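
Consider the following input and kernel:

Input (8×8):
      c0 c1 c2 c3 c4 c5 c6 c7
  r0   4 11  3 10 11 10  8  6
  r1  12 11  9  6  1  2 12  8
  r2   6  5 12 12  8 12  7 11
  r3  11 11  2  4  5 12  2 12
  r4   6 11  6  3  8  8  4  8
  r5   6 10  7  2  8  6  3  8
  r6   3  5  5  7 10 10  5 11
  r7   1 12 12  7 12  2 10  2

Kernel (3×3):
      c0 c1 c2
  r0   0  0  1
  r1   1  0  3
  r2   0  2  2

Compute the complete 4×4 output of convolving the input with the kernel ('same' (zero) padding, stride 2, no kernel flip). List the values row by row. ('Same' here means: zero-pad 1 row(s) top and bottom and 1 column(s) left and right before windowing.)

Output[0,0]: The receptive field on the zero-padded input at this output position is [0 0 0 / 0 4 11 / 0 12 11]. Elementwise product with the kernel and sum: 0·1 + 0·1 + 11·3 + 12·2 + 11·2.
Output[0,1]: The receptive field on the zero-padded input at this output position is [0 0 0 / 11 3 10 / 11 9 6]. Elementwise product with the kernel and sum: 0·1 + 11·1 + 10·3 + 9·2 + 6·2.

79 71 46 68
70 59 84 81
76 42 67 66
51 66 71 75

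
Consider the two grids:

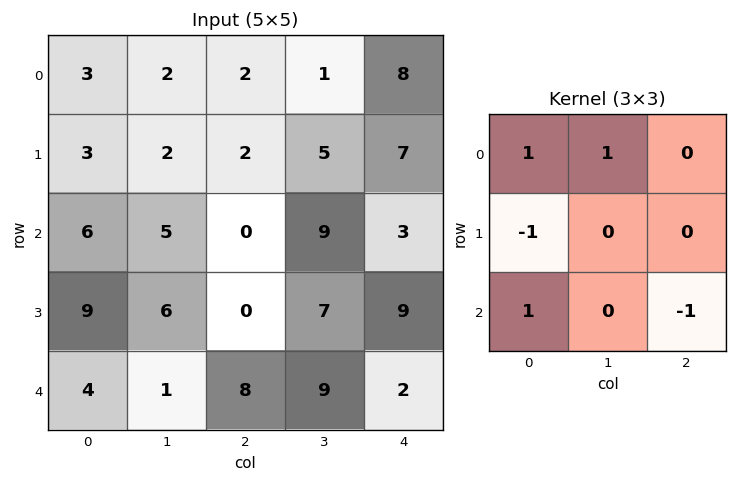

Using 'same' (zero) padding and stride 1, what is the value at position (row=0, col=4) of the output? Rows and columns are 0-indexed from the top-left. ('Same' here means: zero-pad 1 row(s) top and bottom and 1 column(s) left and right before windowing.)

The receptive field on the zero-padded input at this output position is [0 0 0 / 1 8 0 / 5 7 0]. Elementwise product with the kernel and sum: 0·1 + 0·1 + 1·-1 + 5·1 + 0·-1.

4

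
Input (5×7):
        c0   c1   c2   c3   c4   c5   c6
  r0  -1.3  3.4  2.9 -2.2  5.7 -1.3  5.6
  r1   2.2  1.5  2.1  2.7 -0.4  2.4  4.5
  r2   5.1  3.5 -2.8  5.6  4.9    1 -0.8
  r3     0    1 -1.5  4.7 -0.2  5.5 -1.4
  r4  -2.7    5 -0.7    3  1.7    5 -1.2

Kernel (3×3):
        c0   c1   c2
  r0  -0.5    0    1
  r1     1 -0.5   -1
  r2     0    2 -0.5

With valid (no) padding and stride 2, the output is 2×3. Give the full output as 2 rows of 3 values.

11.3 14.15 -0.95
6 7.8 5.8

Output[0,0]: The receptive field on the input at this output position is [-1.3 3.4 2.9 / 2.2 1.5 2.1 / 5.1 3.5 -2.8]. Elementwise product with the kernel and sum: -1.3·-0.5 + 2.9·1 + 2.2·1 + 1.5·-0.5 + 2.1·-1 + 3.5·2 + -2.8·-0.5.
Output[0,1]: The receptive field on the input at this output position is [2.9 -2.2 5.7 / 2.1 2.7 -0.4 / -2.8 5.6 4.9]. Elementwise product with the kernel and sum: 2.9·-0.5 + 5.7·1 + 2.1·1 + 2.7·-0.5 + -0.4·-1 + 5.6·2 + 4.9·-0.5.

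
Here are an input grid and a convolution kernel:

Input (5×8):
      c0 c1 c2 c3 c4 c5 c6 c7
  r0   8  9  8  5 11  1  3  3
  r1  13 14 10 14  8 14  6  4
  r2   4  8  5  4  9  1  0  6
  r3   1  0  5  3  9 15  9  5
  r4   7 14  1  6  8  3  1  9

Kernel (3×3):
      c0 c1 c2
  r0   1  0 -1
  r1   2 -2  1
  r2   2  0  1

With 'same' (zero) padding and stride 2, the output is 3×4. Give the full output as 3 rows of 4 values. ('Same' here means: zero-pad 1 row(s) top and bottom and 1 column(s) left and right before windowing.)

7 49 31 31
-14 13 12 53
0 29 -13 23

Output[0,0]: The receptive field on the zero-padded input at this output position is [0 0 0 / 0 8 9 / 0 13 14]. Elementwise product with the kernel and sum: 0·1 + 0·-1 + 0·2 + 8·-2 + 9·1 + 0·2 + 14·1.
Output[0,1]: The receptive field on the zero-padded input at this output position is [0 0 0 / 9 8 5 / 14 10 14]. Elementwise product with the kernel and sum: 0·1 + 0·-1 + 9·2 + 8·-2 + 5·1 + 14·2 + 14·1.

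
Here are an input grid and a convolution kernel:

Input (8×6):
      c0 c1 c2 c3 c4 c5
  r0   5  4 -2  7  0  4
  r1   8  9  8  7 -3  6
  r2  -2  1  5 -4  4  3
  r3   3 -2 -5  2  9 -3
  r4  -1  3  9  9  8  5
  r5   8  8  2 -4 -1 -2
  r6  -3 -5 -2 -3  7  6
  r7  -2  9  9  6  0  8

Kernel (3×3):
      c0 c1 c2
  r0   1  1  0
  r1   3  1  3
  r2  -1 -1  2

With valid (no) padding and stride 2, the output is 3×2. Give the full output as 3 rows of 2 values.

Output[0,0]: The receptive field on the input at this output position is [5 4 -2 / 8 9 8 / -2 1 5]. Elementwise product with the kernel and sum: 5·1 + 4·1 + 8·3 + 9·1 + 8·3 + -2·-1 + 1·-1 + 5·2.
Output[0,1]: The receptive field on the input at this output position is [-2 7 0 / 8 7 -3 / 5 -4 4]. Elementwise product with the kernel and sum: -2·1 + 7·1 + 8·3 + 7·1 + -3·3 + 5·-1 + -4·-1 + 4·2.

77 34
7 13
44 36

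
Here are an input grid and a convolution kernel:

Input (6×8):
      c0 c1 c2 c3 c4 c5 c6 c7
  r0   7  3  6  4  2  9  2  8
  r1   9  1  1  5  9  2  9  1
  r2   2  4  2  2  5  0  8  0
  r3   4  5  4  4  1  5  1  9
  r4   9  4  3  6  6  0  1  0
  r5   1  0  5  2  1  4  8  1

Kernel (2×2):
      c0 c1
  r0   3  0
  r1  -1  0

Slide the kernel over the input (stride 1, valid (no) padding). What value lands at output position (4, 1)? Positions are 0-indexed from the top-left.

12

The receptive field on the input at this output position is [4 3 / 0 5]. Elementwise product with the kernel and sum: 4·3 + 0·-1.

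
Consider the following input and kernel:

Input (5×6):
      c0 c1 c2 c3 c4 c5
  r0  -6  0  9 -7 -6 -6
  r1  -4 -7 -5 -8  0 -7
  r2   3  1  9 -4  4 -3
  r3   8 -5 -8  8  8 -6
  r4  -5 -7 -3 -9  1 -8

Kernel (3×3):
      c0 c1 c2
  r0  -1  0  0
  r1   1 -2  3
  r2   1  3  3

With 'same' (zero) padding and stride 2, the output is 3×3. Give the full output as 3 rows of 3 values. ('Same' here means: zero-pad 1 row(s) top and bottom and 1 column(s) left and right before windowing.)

-21 -85 -42
6 -27 1
-11 -23 -43

Output[0,0]: The receptive field on the zero-padded input at this output position is [0 0 0 / 0 -6 0 / 0 -4 -7]. Elementwise product with the kernel and sum: 0·-1 + 0·1 + -6·-2 + 0·3 + 0·1 + -4·3 + -7·3.
Output[0,1]: The receptive field on the zero-padded input at this output position is [0 0 0 / 0 9 -7 / -7 -5 -8]. Elementwise product with the kernel and sum: 0·-1 + 0·1 + 9·-2 + -7·3 + -7·1 + -5·3 + -8·3.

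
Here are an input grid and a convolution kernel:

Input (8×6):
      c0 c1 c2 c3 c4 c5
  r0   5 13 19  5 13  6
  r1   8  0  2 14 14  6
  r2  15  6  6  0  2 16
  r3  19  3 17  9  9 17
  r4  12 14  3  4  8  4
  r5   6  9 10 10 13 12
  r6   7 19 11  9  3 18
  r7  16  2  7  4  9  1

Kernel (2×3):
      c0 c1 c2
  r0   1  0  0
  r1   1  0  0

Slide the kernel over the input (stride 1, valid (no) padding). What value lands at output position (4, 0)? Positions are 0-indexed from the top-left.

The receptive field on the input at this output position is [12 14 3 / 6 9 10]. Elementwise product with the kernel and sum: 12·1 + 6·1.

18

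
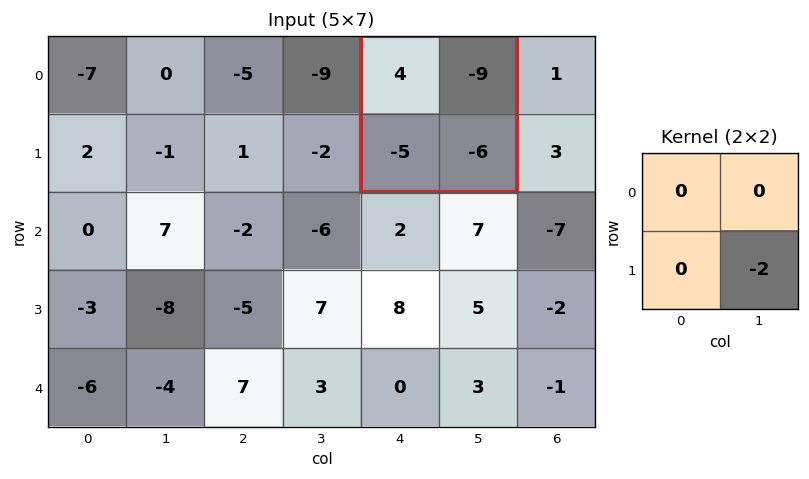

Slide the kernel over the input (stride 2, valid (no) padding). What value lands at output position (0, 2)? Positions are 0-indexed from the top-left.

12

The receptive field on the input at this output position is [4 -9 / -5 -6]. Elementwise product with the kernel and sum: -6·-2.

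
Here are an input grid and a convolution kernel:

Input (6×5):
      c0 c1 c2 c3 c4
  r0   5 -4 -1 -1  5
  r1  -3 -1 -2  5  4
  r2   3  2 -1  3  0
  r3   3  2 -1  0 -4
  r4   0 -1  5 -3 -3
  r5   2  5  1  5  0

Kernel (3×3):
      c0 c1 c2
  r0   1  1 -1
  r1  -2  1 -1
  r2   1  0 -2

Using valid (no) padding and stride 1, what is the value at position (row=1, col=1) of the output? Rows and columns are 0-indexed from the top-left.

The receptive field on the input at this output position is [-1 -2 5 / 2 -1 3 / 2 -1 0]. Elementwise product with the kernel and sum: -1·1 + -2·1 + 5·-1 + 2·-2 + -1·1 + 3·-1 + 2·1 + 0·-2.

-14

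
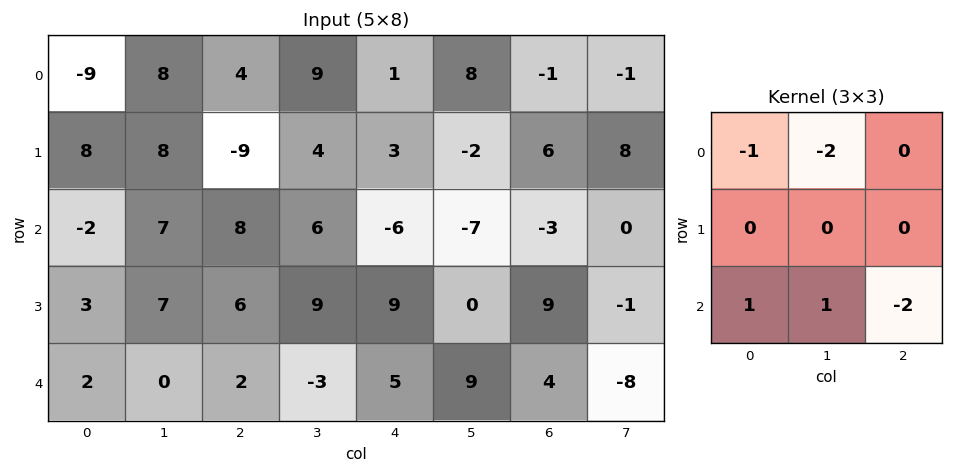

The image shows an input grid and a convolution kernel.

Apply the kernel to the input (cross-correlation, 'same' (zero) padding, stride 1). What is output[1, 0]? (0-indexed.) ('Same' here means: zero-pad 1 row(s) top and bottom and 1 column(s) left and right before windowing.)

The receptive field on the zero-padded input at this output position is [0 -9 8 / 0 8 8 / 0 -2 7]. Elementwise product with the kernel and sum: 0·-1 + -9·-2 + 0·1 + -2·1 + 7·-2.

2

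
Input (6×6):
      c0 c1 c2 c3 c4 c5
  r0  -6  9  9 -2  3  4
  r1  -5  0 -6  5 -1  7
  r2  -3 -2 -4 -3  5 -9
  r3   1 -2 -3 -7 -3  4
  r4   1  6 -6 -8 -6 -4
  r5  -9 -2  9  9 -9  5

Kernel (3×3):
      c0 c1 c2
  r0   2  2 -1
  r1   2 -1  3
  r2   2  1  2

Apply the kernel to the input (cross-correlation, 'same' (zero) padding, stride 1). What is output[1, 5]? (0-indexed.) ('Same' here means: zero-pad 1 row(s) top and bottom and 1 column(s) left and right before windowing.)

The receptive field on the zero-padded input at this output position is [3 4 0 / -1 7 0 / 5 -9 0]. Elementwise product with the kernel and sum: 3·2 + 4·2 + 0·-1 + -1·2 + 7·-1 + 0·3 + 5·2 + -9·1 + 0·2.

6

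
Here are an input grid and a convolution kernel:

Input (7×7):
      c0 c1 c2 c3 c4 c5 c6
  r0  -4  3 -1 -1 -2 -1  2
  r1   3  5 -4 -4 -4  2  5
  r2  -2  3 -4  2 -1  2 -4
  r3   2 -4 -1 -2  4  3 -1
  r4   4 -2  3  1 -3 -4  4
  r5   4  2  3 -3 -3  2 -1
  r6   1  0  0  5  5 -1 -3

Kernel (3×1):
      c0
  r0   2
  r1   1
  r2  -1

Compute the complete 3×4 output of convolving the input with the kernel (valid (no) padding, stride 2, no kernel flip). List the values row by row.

Output[0,0]: The receptive field on the input at this output position is [-4 / 3 / -2]. Elementwise product with the kernel and sum: -4·2 + 3·1 + -2·-1.

-3 -2 -7 13
-6 -12 5 -13
11 9 -14 10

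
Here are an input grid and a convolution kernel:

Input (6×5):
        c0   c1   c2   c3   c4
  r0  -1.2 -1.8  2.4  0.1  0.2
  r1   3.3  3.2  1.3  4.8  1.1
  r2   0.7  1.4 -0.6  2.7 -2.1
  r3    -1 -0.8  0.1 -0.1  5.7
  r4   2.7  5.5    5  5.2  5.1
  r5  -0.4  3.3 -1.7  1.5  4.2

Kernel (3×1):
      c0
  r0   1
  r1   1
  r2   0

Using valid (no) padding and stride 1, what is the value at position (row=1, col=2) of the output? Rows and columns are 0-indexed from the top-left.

The receptive field on the input at this output position is [1.3 / -0.6 / 0.1]. Elementwise product with the kernel and sum: 1.3·1 + -0.6·1.

0.7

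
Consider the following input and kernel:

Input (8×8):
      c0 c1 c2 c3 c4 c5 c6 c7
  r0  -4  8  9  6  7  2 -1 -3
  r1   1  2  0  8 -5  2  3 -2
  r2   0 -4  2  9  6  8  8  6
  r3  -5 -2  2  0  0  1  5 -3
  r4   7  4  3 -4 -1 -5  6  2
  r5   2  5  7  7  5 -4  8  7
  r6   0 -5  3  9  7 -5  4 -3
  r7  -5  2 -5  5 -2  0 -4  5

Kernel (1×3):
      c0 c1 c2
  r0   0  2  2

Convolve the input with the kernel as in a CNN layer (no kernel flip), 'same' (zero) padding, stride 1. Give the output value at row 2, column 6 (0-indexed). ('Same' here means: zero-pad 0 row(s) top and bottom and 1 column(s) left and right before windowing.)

28

The receptive field on the zero-padded input at this output position is [8 8 6]. Elementwise product with the kernel and sum: 8·2 + 6·2.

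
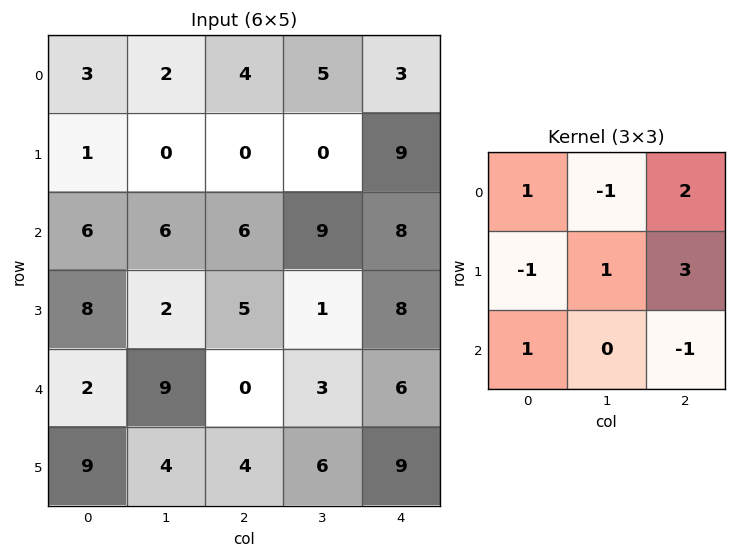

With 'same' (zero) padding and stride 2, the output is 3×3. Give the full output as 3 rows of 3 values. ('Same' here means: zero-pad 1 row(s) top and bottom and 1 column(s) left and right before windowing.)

9 17 -2
21 28 -9
21 -3 2

Output[0,0]: The receptive field on the zero-padded input at this output position is [0 0 0 / 0 3 2 / 0 1 0]. Elementwise product with the kernel and sum: 0·1 + 0·-1 + 0·2 + 0·-1 + 3·1 + 2·3 + 0·1 + 0·-1.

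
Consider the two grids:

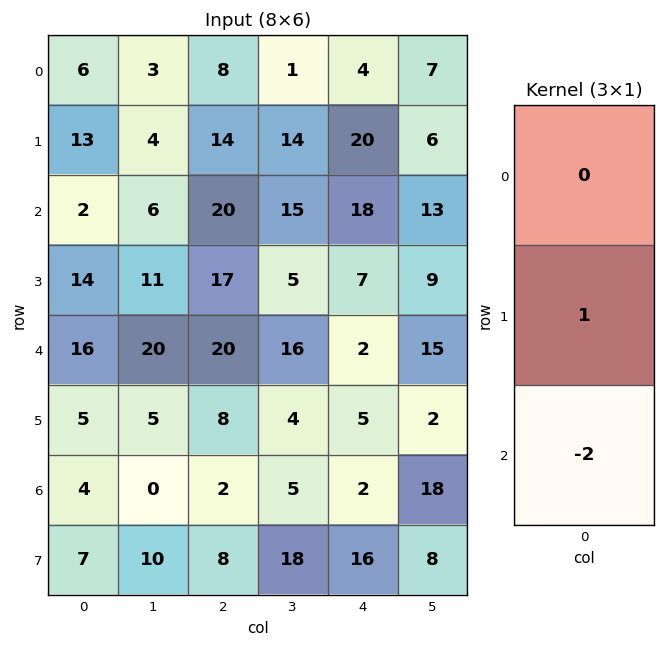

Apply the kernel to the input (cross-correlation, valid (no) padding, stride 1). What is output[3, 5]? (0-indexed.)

11

The receptive field on the input at this output position is [9 / 15 / 2]. Elementwise product with the kernel and sum: 15·1 + 2·-2.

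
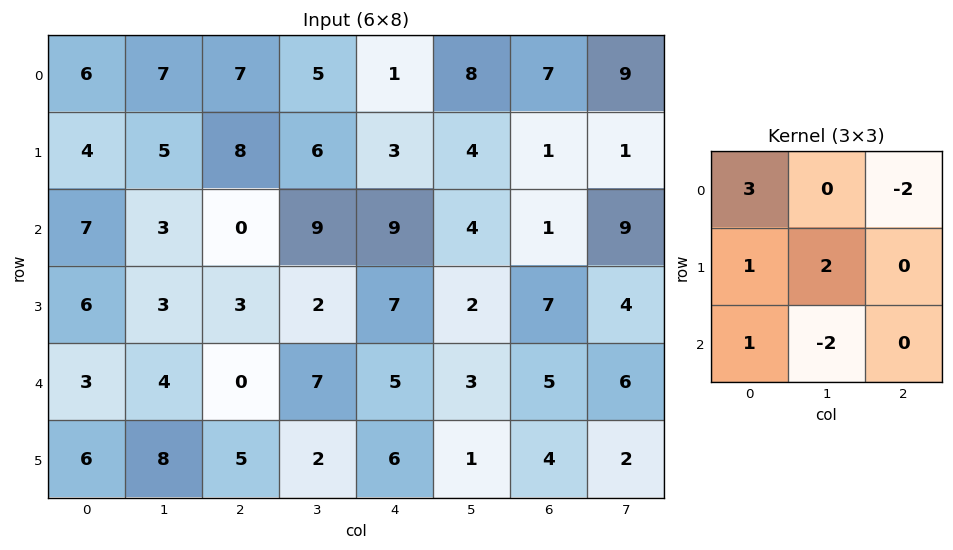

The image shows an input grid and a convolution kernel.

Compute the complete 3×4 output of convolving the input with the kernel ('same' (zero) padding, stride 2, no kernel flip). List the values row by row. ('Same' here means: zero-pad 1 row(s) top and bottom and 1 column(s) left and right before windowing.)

4 10 7 24
-8 3 25 4
-12 7 9 4

Output[0,0]: The receptive field on the zero-padded input at this output position is [0 0 0 / 0 6 7 / 0 4 5]. Elementwise product with the kernel and sum: 0·3 + 0·-2 + 0·1 + 6·2 + 0·1 + 4·-2.
Output[0,1]: The receptive field on the zero-padded input at this output position is [0 0 0 / 7 7 5 / 5 8 6]. Elementwise product with the kernel and sum: 0·3 + 0·-2 + 7·1 + 7·2 + 5·1 + 8·-2.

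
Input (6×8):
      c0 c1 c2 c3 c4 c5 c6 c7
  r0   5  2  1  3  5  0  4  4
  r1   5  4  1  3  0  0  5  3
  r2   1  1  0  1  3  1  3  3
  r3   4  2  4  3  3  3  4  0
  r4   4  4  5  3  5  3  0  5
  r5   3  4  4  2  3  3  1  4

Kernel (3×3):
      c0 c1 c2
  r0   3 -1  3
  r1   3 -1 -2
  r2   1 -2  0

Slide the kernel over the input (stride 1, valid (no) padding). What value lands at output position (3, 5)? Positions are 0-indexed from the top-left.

5

The receptive field on the input at this output position is [3 4 0 / 3 0 5 / 3 1 4]. Elementwise product with the kernel and sum: 3·3 + 4·-1 + 0·3 + 3·3 + 0·-1 + 5·-2 + 3·1 + 1·-2.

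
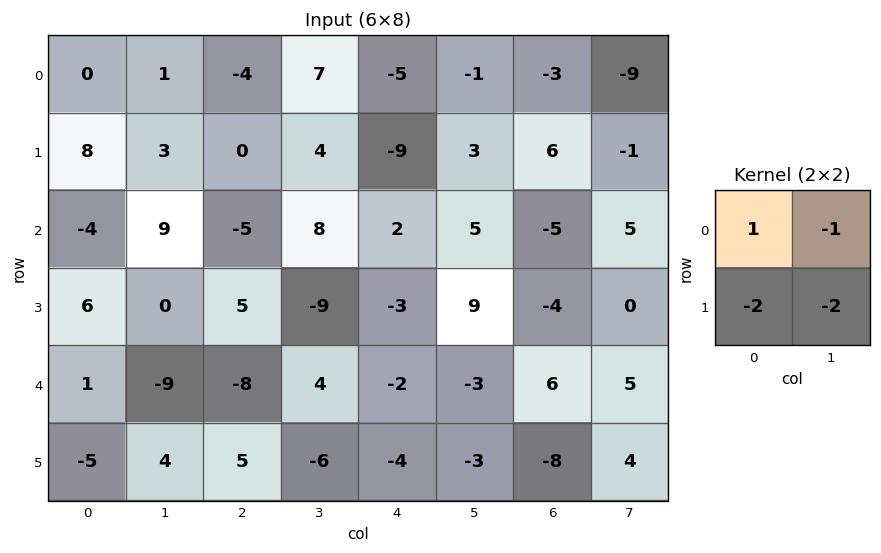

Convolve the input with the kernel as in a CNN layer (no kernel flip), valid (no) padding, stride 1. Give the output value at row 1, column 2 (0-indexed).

-10

The receptive field on the input at this output position is [0 4 / -5 8]. Elementwise product with the kernel and sum: 0·1 + 4·-1 + -5·-2 + 8·-2.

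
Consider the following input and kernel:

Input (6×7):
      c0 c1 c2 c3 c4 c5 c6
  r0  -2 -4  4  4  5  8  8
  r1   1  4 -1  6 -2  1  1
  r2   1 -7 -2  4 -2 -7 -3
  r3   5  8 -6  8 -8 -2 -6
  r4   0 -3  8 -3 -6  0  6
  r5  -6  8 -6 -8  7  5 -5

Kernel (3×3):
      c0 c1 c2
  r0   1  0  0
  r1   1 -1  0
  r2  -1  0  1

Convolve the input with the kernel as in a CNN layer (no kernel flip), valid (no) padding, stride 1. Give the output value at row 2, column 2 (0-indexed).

The receptive field on the input at this output position is [-2 4 -2 / -6 8 -8 / 8 -3 -6]. Elementwise product with the kernel and sum: -2·1 + -6·1 + 8·-1 + 8·-1 + -6·1.

-30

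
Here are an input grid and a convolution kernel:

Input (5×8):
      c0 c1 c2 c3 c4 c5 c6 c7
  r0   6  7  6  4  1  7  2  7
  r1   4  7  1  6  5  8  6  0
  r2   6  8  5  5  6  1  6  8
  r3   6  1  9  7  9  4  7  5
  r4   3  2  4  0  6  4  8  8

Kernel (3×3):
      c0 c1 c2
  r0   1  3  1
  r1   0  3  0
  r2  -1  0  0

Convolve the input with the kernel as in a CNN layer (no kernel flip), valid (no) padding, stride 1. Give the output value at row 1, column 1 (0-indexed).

The receptive field on the input at this output position is [7 1 6 / 8 5 5 / 1 9 7]. Elementwise product with the kernel and sum: 7·1 + 1·3 + 6·1 + 5·3 + 1·-1.

30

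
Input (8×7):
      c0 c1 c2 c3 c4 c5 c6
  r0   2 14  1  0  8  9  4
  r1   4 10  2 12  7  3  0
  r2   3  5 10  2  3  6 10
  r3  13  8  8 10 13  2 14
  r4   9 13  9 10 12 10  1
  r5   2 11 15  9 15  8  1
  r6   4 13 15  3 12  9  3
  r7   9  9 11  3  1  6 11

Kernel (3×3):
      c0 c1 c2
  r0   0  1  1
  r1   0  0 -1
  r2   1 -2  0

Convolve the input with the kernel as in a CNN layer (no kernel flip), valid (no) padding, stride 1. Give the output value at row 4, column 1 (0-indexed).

-7

The receptive field on the input at this output position is [13 9 10 / 11 15 9 / 13 15 3]. Elementwise product with the kernel and sum: 9·1 + 10·1 + 9·-1 + 13·1 + 15·-2.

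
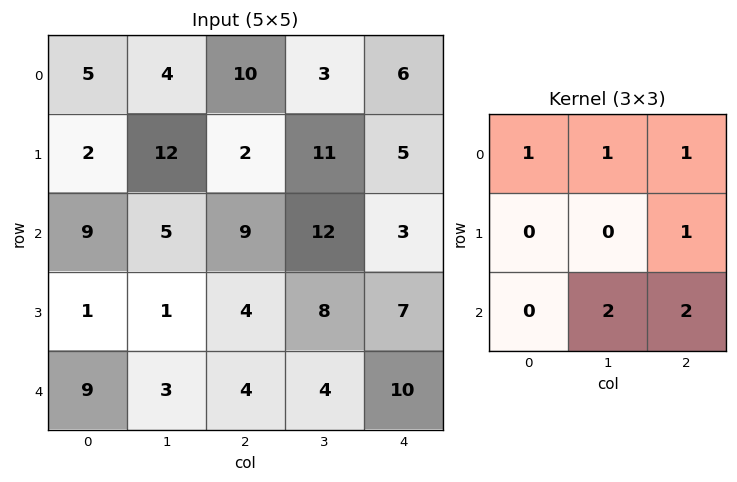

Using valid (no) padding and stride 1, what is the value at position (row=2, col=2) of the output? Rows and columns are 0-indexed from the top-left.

59

The receptive field on the input at this output position is [9 12 3 / 4 8 7 / 4 4 10]. Elementwise product with the kernel and sum: 9·1 + 12·1 + 3·1 + 7·1 + 4·2 + 10·2.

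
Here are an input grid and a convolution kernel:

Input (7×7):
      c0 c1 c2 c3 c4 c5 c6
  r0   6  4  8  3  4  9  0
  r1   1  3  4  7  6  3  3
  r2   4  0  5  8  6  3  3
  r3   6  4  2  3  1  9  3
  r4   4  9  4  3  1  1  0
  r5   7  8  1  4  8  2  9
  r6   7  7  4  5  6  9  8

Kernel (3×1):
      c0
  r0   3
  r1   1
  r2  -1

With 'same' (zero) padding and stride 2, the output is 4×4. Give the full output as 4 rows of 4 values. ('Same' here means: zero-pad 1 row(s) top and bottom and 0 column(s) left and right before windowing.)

5 4 -2 -3
1 15 23 9
15 9 -4 0
28 7 30 35

Output[0,0]: The receptive field on the zero-padded input at this output position is [0 / 6 / 1]. Elementwise product with the kernel and sum: 0·3 + 6·1 + 1·-1.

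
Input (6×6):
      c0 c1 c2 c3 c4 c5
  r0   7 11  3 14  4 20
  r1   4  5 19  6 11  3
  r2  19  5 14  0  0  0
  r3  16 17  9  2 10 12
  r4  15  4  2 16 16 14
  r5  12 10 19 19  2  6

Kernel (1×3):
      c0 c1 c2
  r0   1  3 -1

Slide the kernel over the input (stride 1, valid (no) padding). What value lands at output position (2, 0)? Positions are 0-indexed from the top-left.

20

The receptive field on the input at this output position is [19 5 14]. Elementwise product with the kernel and sum: 19·1 + 5·3 + 14·-1.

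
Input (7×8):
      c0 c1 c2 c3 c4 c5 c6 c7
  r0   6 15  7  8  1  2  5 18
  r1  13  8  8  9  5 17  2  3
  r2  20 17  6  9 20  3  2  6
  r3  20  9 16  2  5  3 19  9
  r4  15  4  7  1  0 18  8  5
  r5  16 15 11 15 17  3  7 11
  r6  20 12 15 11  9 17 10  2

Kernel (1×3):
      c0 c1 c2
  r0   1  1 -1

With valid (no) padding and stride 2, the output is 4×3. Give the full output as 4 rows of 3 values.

Output[0,0]: The receptive field on the input at this output position is [6 15 7]. Elementwise product with the kernel and sum: 6·1 + 15·1 + 7·-1.
Output[0,1]: The receptive field on the input at this output position is [7 8 1]. Elementwise product with the kernel and sum: 7·1 + 8·1 + 1·-1.

14 14 -2
31 -5 21
12 8 10
17 17 16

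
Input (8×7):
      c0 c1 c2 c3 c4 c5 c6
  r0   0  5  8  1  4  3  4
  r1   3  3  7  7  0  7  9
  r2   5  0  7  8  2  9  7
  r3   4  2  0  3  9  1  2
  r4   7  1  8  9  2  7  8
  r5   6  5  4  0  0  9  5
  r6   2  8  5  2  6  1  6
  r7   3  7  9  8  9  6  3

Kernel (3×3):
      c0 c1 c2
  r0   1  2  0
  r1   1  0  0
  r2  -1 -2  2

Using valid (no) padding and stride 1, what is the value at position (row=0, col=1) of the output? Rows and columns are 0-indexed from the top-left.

The receptive field on the input at this output position is [5 8 1 / 3 7 7 / 0 7 8]. Elementwise product with the kernel and sum: 5·1 + 8·2 + 3·1 + 0·-1 + 7·-2 + 8·2.

26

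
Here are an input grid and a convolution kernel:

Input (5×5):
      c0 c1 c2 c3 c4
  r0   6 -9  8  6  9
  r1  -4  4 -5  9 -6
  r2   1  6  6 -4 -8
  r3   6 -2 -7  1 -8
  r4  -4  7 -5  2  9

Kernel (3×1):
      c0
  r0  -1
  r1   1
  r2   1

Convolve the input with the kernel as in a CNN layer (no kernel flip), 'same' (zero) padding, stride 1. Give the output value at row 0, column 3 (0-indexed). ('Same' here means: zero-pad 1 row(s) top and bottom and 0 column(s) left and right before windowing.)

15

The receptive field on the zero-padded input at this output position is [0 / 6 / 9]. Elementwise product with the kernel and sum: 0·-1 + 6·1 + 9·1.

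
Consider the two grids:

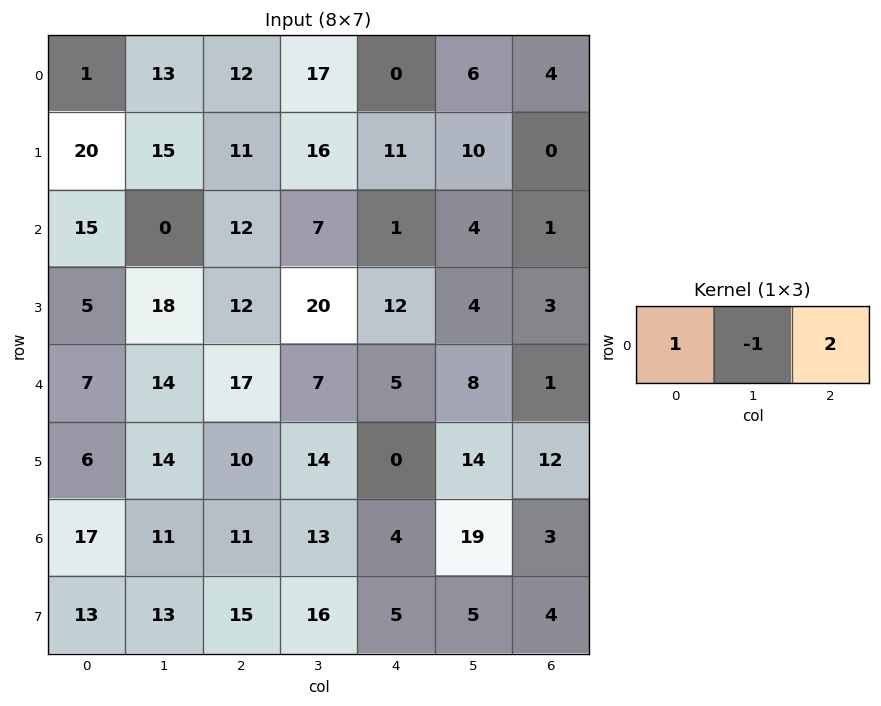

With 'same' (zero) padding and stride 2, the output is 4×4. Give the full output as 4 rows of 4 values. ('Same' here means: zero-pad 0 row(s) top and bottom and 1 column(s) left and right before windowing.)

Output[0,0]: The receptive field on the zero-padded input at this output position is [0 1 13]. Elementwise product with the kernel and sum: 0·1 + 1·-1 + 13·2.

25 35 29 2
-15 2 14 3
21 11 18 7
5 26 47 16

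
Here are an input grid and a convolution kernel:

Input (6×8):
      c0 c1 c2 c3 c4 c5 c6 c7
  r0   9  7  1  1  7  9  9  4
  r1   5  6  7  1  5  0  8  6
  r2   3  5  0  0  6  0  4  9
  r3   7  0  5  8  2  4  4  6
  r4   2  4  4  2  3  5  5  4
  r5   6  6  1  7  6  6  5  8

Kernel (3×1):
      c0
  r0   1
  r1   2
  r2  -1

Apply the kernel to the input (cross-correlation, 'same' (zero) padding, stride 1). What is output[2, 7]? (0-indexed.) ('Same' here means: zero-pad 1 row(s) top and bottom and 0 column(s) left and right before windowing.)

The receptive field on the zero-padded input at this output position is [6 / 9 / 6]. Elementwise product with the kernel and sum: 6·1 + 9·2 + 6·-1.

18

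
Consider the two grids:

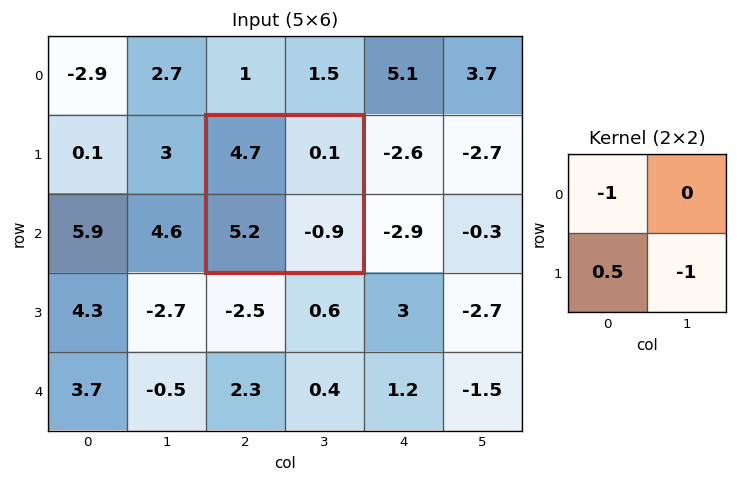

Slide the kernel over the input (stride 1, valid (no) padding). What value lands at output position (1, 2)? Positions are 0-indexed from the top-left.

-1.2

The receptive field on the input at this output position is [4.7 0.1 / 5.2 -0.9]. Elementwise product with the kernel and sum: 4.7·-1 + 5.2·0.5 + -0.9·-1.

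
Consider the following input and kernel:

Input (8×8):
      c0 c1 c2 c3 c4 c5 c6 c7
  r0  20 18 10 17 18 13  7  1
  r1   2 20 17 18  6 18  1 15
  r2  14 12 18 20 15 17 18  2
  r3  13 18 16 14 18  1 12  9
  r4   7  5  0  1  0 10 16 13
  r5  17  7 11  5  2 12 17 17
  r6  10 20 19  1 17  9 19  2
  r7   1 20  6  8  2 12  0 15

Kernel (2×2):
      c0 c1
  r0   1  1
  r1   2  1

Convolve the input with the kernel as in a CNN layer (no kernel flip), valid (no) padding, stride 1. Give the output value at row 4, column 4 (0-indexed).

26

The receptive field on the input at this output position is [0 10 / 2 12]. Elementwise product with the kernel and sum: 0·1 + 10·1 + 2·2 + 12·1.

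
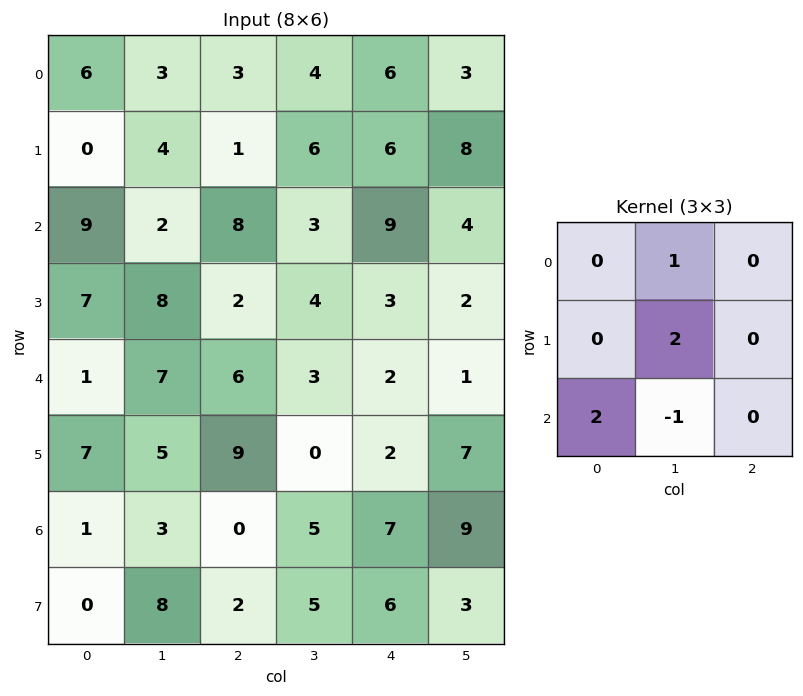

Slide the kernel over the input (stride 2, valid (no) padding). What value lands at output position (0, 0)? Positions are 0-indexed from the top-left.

27

The receptive field on the input at this output position is [6 3 3 / 0 4 1 / 9 2 8]. Elementwise product with the kernel and sum: 3·1 + 4·2 + 9·2 + 2·-1.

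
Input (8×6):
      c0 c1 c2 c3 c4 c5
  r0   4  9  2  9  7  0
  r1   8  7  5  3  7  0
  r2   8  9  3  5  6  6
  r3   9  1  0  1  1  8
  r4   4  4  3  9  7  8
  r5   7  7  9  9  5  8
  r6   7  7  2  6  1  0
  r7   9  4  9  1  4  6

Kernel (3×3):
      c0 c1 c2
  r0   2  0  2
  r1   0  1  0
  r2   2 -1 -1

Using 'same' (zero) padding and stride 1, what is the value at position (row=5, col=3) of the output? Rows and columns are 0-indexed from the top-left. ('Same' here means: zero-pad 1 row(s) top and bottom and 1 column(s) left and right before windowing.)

The receptive field on the zero-padded input at this output position is [3 9 7 / 9 9 5 / 2 6 1]. Elementwise product with the kernel and sum: 3·2 + 7·2 + 9·1 + 2·2 + 6·-1 + 1·-1.

26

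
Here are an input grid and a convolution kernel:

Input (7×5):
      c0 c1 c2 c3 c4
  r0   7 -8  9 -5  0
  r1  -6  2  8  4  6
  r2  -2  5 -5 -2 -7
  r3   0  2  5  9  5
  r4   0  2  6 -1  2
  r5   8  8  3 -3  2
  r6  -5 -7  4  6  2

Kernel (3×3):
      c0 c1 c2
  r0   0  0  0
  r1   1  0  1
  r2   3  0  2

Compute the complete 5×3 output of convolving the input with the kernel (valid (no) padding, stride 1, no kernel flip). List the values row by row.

-14 17 -15
3 27 13
17 15 32
36 19 21
4 -4 21

Output[0,0]: The receptive field on the input at this output position is [7 -8 9 / -6 2 8 / -2 5 -5]. Elementwise product with the kernel and sum: -6·1 + 8·1 + -2·3 + -5·2.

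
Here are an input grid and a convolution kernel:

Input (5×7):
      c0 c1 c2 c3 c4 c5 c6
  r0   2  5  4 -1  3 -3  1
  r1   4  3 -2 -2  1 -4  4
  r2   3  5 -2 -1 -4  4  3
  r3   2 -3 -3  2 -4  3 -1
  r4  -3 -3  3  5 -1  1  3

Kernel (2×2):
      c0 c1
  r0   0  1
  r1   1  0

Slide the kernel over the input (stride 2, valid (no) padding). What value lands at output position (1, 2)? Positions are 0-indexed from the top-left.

0

The receptive field on the input at this output position is [-4 4 / -4 3]. Elementwise product with the kernel and sum: 4·1 + -4·1.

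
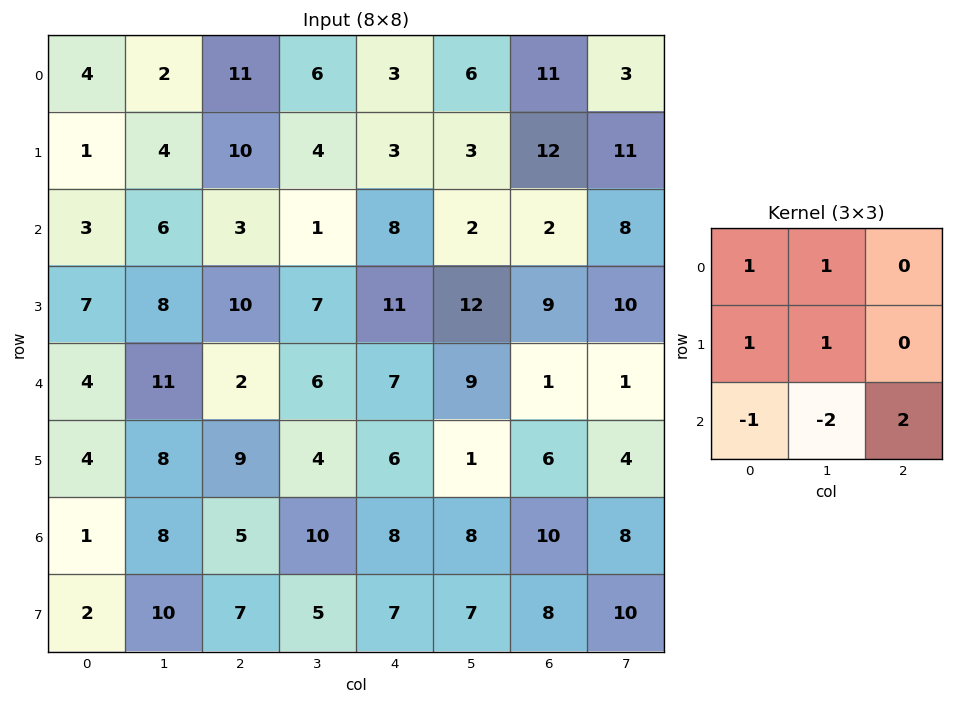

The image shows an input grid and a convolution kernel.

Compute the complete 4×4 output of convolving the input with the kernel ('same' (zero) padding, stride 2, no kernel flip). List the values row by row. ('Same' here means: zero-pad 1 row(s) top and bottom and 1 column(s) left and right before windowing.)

10 -3 5 12
6 9 11 9
19 13 17 26
21 16 23 22

Output[0,0]: The receptive field on the zero-padded input at this output position is [0 0 0 / 0 4 2 / 0 1 4]. Elementwise product with the kernel and sum: 0·1 + 0·1 + 0·1 + 4·1 + 0·-1 + 1·-2 + 4·2.
Output[0,1]: The receptive field on the zero-padded input at this output position is [0 0 0 / 2 11 6 / 4 10 4]. Elementwise product with the kernel and sum: 0·1 + 0·1 + 2·1 + 11·1 + 4·-1 + 10·-2 + 4·2.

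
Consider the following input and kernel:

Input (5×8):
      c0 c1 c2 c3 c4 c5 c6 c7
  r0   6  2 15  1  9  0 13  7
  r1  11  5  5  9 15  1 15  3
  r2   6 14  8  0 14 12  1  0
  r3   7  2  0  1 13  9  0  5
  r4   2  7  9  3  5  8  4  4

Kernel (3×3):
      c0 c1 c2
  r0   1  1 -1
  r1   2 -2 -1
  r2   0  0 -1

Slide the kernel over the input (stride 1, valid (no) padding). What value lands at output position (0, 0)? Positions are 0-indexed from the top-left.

The receptive field on the input at this output position is [6 2 15 / 11 5 5 / 6 14 8]. Elementwise product with the kernel and sum: 6·1 + 2·1 + 15·-1 + 11·2 + 5·-2 + 5·-1 + 8·-1.

-8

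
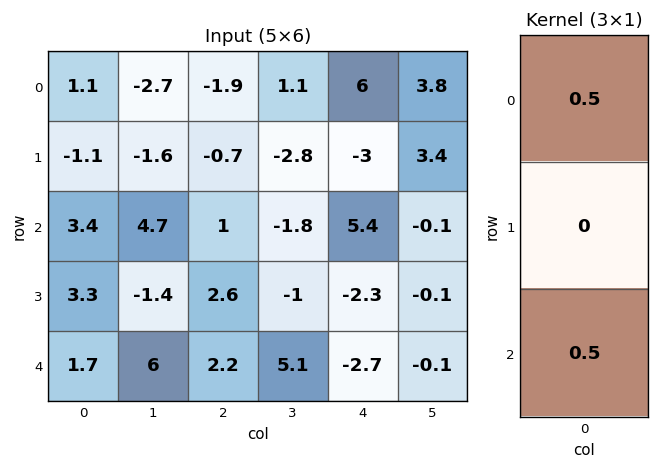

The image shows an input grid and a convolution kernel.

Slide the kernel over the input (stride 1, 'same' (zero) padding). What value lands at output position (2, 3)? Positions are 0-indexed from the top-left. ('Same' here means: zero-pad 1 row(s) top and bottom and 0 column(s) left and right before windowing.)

-1.9

The receptive field on the zero-padded input at this output position is [-2.8 / -1.8 / -1]. Elementwise product with the kernel and sum: -2.8·0.5 + -1·0.5.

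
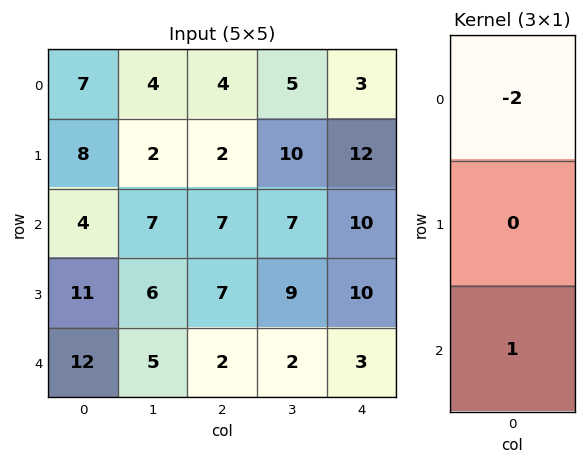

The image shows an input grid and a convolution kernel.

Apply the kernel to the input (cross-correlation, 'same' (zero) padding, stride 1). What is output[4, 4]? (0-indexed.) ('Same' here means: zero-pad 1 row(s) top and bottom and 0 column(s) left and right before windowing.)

The receptive field on the zero-padded input at this output position is [10 / 3 / 0]. Elementwise product with the kernel and sum: 10·-2 + 0·1.

-20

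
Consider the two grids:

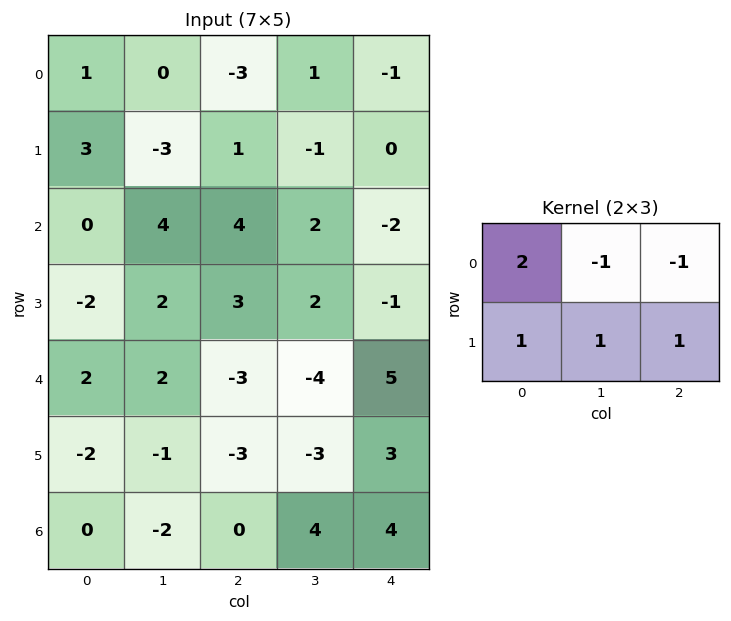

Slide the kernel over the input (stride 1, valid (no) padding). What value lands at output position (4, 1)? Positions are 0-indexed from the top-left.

The receptive field on the input at this output position is [2 -3 -4 / -1 -3 -3]. Elementwise product with the kernel and sum: 2·2 + -3·-1 + -4·-1 + -1·1 + -3·1 + -3·1.

4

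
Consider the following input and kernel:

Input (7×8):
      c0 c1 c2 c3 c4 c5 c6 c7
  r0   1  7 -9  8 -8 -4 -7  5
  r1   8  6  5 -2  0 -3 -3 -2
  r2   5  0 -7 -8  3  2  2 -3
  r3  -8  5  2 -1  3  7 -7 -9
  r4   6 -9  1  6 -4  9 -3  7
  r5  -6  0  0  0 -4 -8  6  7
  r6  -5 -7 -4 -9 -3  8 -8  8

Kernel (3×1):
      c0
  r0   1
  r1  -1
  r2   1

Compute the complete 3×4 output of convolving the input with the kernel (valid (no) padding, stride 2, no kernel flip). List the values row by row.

Output[0,0]: The receptive field on the input at this output position is [1 / 8 / 5]. Elementwise product with the kernel and sum: 1·1 + 8·-1 + 5·1.
Output[0,1]: The receptive field on the input at this output position is [-9 / 5 / -7]. Elementwise product with the kernel and sum: -9·1 + 5·-1 + -7·1.

-2 -21 -5 -2
19 -8 -4 6
7 -3 -3 -17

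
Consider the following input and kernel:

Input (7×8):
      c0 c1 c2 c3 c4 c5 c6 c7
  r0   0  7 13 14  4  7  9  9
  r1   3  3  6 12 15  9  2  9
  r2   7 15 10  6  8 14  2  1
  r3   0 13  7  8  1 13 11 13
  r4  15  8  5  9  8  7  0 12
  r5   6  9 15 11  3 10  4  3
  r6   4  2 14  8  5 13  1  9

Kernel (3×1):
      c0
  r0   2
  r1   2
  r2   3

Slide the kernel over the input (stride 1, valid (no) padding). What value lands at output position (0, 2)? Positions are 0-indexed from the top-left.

The receptive field on the input at this output position is [13 / 6 / 10]. Elementwise product with the kernel and sum: 13·2 + 6·2 + 10·3.

68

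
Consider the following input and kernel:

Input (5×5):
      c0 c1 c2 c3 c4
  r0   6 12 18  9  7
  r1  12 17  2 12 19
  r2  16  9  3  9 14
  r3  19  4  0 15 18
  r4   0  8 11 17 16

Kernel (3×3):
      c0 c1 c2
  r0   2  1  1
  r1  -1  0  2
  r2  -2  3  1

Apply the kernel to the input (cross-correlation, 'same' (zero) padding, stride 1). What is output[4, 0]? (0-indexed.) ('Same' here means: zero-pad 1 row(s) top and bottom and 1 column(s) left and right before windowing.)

39

The receptive field on the zero-padded input at this output position is [0 19 4 / 0 0 8 / 0 0 0]. Elementwise product with the kernel and sum: 0·2 + 19·1 + 4·1 + 0·-1 + 8·2 + 0·-2 + 0·3 + 0·1.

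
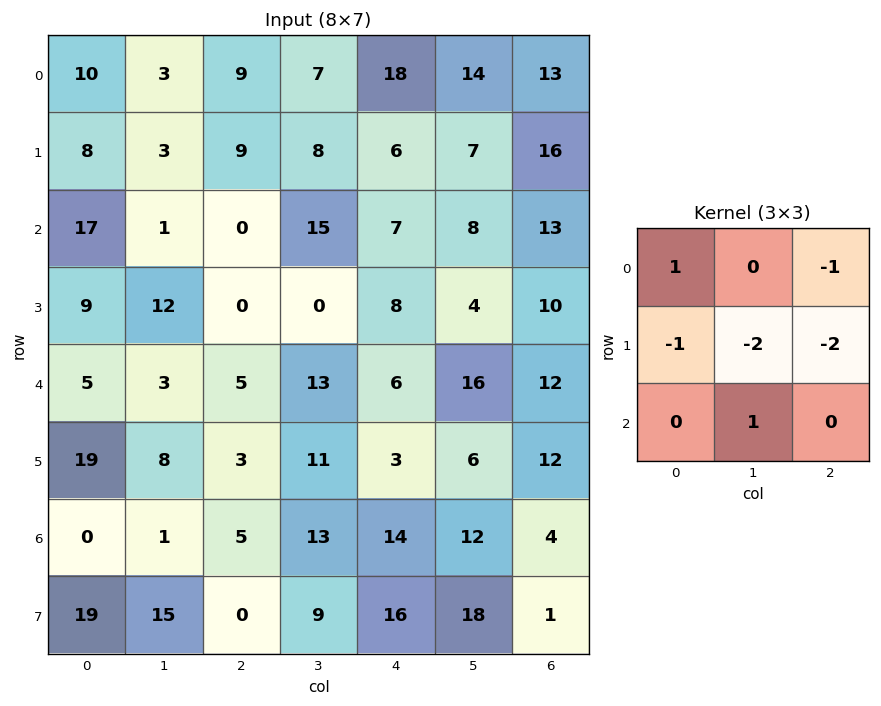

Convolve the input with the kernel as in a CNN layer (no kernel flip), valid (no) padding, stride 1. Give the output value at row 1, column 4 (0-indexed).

The receptive field on the input at this output position is [6 7 16 / 7 8 13 / 8 4 10]. Elementwise product with the kernel and sum: 6·1 + 16·-1 + 7·-1 + 8·-2 + 13·-2 + 4·1.

-55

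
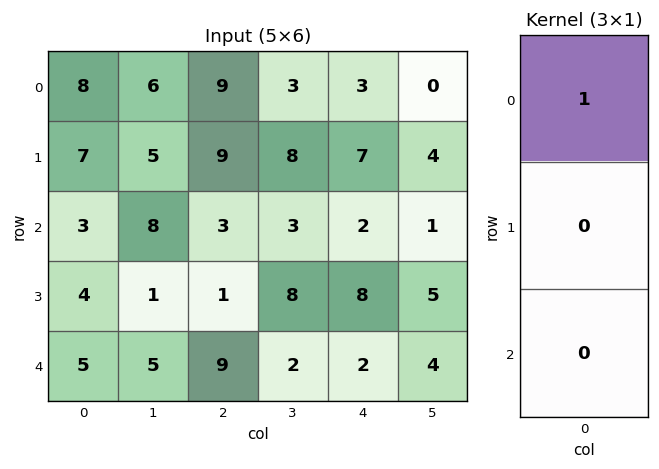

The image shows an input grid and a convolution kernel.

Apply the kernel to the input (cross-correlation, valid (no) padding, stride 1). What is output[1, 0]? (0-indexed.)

7

The receptive field on the input at this output position is [7 / 3 / 4]. Elementwise product with the kernel and sum: 7·1.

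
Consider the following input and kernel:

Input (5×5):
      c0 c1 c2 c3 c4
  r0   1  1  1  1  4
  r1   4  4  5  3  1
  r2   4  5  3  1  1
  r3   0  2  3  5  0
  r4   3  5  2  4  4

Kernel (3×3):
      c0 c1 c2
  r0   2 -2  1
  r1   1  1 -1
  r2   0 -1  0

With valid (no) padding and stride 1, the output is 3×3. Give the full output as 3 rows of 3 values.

-1 4 10
9 5 3
-5 3 9

Output[0,0]: The receptive field on the input at this output position is [1 1 1 / 4 4 5 / 4 5 3]. Elementwise product with the kernel and sum: 1·2 + 1·-2 + 1·1 + 4·1 + 4·1 + 5·-1 + 5·-1.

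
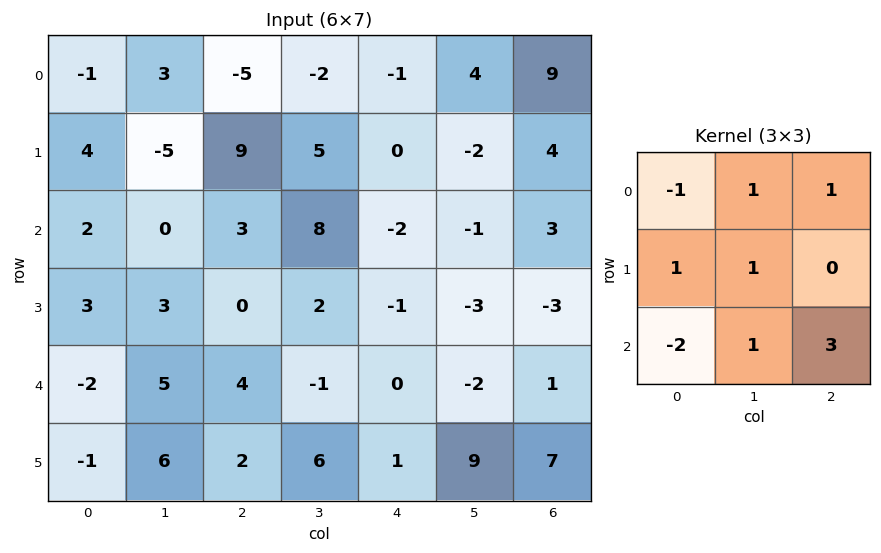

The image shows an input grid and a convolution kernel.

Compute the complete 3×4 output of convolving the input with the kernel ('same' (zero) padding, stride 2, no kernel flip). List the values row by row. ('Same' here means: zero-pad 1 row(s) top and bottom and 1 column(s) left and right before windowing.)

-12 32 -19 21
13 22 -15 11
21 16 9 -12

Output[0,0]: The receptive field on the zero-padded input at this output position is [0 0 0 / 0 -1 3 / 0 4 -5]. Elementwise product with the kernel and sum: 0·-1 + 0·1 + 0·1 + 0·1 + -1·1 + 0·-2 + 4·1 + -5·3.
Output[0,1]: The receptive field on the zero-padded input at this output position is [0 0 0 / 3 -5 -2 / -5 9 5]. Elementwise product with the kernel and sum: 0·-1 + 0·1 + 0·1 + 3·1 + -5·1 + -5·-2 + 9·1 + 5·3.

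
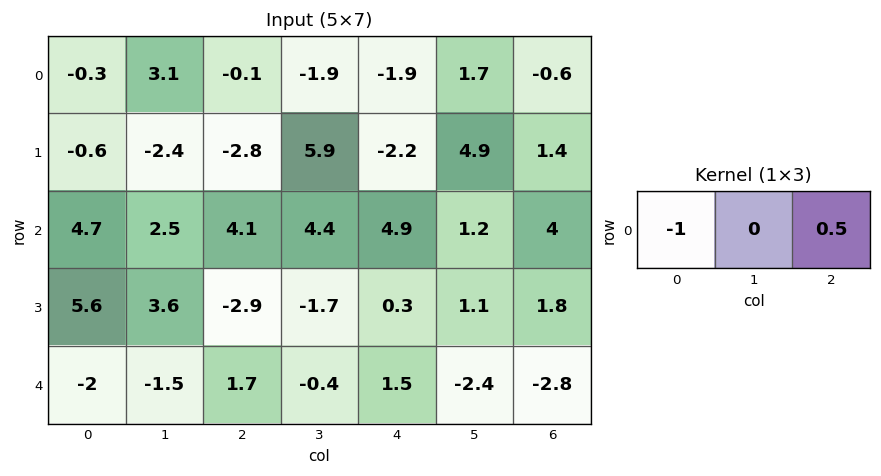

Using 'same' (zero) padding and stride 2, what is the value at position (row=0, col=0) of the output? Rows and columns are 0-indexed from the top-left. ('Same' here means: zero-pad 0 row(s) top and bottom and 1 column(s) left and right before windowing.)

1.55

The receptive field on the zero-padded input at this output position is [0 -0.3 3.1]. Elementwise product with the kernel and sum: 0·-1 + 3.1·0.5.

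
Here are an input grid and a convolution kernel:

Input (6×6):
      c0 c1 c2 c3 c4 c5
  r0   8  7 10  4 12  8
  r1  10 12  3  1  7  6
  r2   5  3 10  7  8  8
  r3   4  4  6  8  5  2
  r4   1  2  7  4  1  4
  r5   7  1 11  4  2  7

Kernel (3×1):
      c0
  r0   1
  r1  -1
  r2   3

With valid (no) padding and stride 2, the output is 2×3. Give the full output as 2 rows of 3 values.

Output[0,0]: The receptive field on the input at this output position is [8 / 10 / 5]. Elementwise product with the kernel and sum: 8·1 + 10·-1 + 5·3.
Output[0,1]: The receptive field on the input at this output position is [10 / 3 / 10]. Elementwise product with the kernel and sum: 10·1 + 3·-1 + 10·3.

13 37 29
4 25 6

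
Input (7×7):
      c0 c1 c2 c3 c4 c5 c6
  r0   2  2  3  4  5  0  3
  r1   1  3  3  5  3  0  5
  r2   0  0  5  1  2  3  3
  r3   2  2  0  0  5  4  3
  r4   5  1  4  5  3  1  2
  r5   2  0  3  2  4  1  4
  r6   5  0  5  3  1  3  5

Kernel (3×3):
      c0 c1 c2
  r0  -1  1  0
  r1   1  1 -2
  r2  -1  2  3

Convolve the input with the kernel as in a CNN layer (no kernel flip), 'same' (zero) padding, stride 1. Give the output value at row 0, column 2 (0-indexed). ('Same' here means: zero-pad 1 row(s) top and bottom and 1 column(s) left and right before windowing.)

The receptive field on the zero-padded input at this output position is [0 0 0 / 2 3 4 / 3 3 5]. Elementwise product with the kernel and sum: 0·-1 + 0·1 + 2·1 + 3·1 + 4·-2 + 3·-1 + 3·2 + 5·3.

15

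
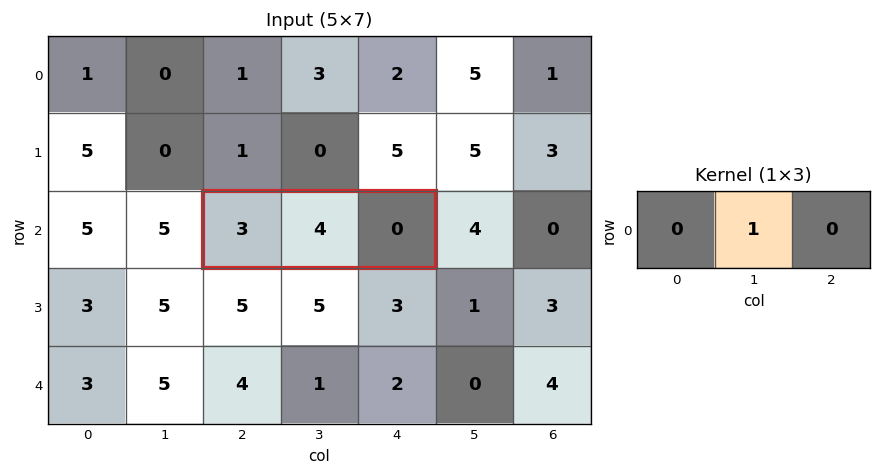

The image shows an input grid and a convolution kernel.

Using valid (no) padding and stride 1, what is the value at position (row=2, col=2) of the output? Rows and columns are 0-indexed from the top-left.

4

The receptive field on the input at this output position is [3 4 0]. Elementwise product with the kernel and sum: 4·1.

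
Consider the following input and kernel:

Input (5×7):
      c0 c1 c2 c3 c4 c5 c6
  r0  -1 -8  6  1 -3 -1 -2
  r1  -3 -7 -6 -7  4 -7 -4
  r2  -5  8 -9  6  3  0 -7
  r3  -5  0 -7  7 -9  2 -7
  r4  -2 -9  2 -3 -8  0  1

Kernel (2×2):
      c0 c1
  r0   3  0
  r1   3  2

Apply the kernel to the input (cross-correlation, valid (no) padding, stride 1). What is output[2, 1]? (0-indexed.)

The receptive field on the input at this output position is [8 -9 / 0 -7]. Elementwise product with the kernel and sum: 8·3 + 0·3 + -7·2.

10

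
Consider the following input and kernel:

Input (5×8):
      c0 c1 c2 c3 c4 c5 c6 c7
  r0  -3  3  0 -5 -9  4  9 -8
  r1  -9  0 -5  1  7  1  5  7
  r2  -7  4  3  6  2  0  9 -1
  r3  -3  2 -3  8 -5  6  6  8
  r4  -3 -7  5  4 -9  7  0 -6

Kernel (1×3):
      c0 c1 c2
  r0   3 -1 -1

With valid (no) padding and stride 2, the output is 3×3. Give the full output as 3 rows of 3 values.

-12 14 -40
-28 1 -3
-7 20 -34

Output[0,0]: The receptive field on the input at this output position is [-3 3 0]. Elementwise product with the kernel and sum: -3·3 + 3·-1 + 0·-1.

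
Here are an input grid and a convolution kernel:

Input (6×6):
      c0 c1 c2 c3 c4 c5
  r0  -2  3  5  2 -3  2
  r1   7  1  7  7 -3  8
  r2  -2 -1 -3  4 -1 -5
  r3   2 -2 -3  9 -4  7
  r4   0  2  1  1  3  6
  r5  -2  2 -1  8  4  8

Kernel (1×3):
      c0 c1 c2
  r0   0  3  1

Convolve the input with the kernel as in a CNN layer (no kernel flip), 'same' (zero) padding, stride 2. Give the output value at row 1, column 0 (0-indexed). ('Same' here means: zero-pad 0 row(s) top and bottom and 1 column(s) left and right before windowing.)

The receptive field on the zero-padded input at this output position is [0 -2 -1]. Elementwise product with the kernel and sum: -2·3 + -1·1.

-7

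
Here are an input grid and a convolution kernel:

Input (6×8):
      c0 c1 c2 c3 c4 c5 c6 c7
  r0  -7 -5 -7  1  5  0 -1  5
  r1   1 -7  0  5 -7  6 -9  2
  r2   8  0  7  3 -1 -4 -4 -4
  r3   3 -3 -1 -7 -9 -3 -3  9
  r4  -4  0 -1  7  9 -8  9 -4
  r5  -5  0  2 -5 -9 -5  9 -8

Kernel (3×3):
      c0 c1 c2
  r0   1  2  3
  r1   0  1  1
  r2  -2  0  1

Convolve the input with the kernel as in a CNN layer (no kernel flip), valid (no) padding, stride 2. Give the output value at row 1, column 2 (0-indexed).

The receptive field on the input at this output position is [-1 -4 -4 / -9 -3 -3 / 9 -8 9]. Elementwise product with the kernel and sum: -1·1 + -4·2 + -4·3 + -3·1 + -3·1 + 9·-2 + 9·1.

-36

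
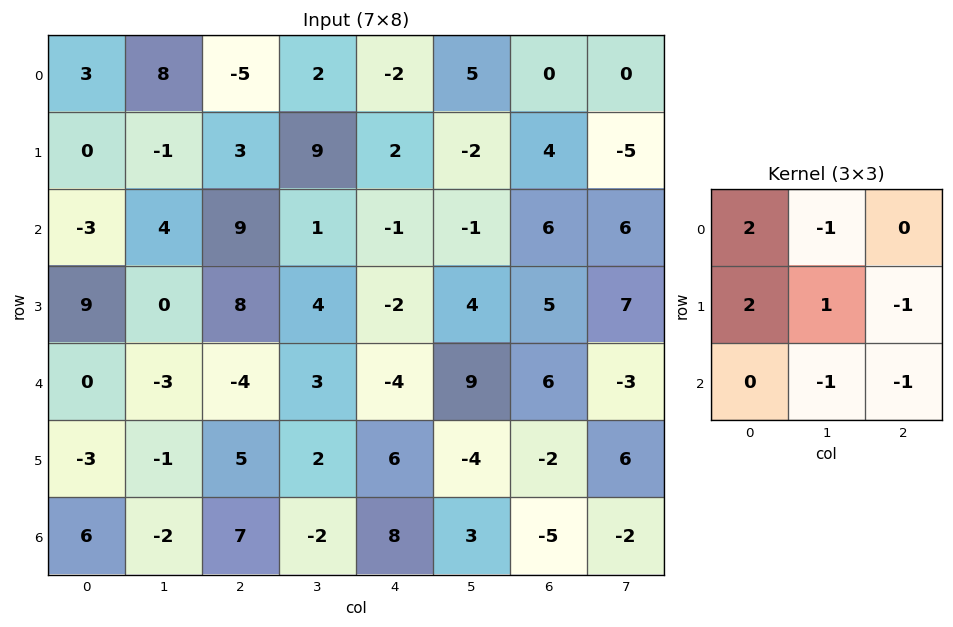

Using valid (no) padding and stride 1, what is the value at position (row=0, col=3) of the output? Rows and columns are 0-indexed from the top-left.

The receptive field on the input at this output position is [2 -2 5 / 9 2 -2 / 1 -1 -1]. Elementwise product with the kernel and sum: 2·2 + -2·-1 + 9·2 + 2·1 + -2·-1 + -1·-1 + -1·-1.

30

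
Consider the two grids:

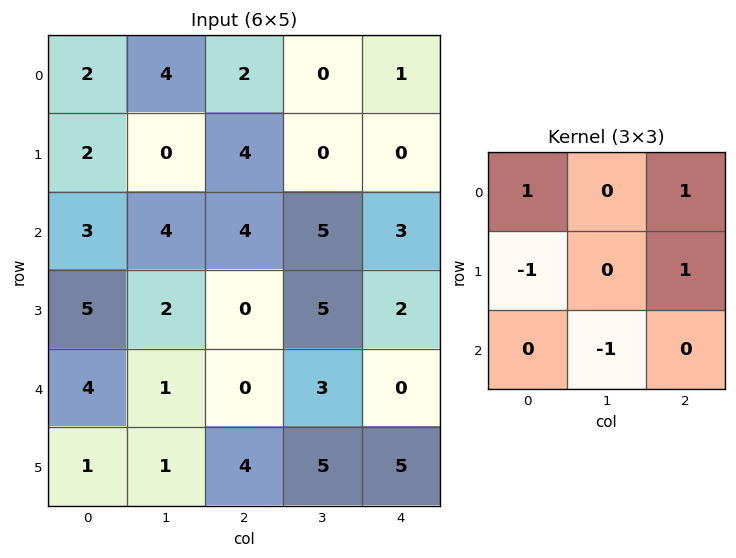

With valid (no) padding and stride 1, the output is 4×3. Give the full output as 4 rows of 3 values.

Output[0,0]: The receptive field on the input at this output position is [2 4 2 / 2 0 4 / 3 4 4]. Elementwise product with the kernel and sum: 2·1 + 2·1 + 2·-1 + 4·1 + 4·-1.
Output[0,1]: The receptive field on the input at this output position is [4 2 0 / 0 4 0 / 4 4 5]. Elementwise product with the kernel and sum: 4·1 + 0·1 + 0·-1 + 0·1 + 4·-1.

2 0 -6
5 1 -2
1 12 6
0 5 -3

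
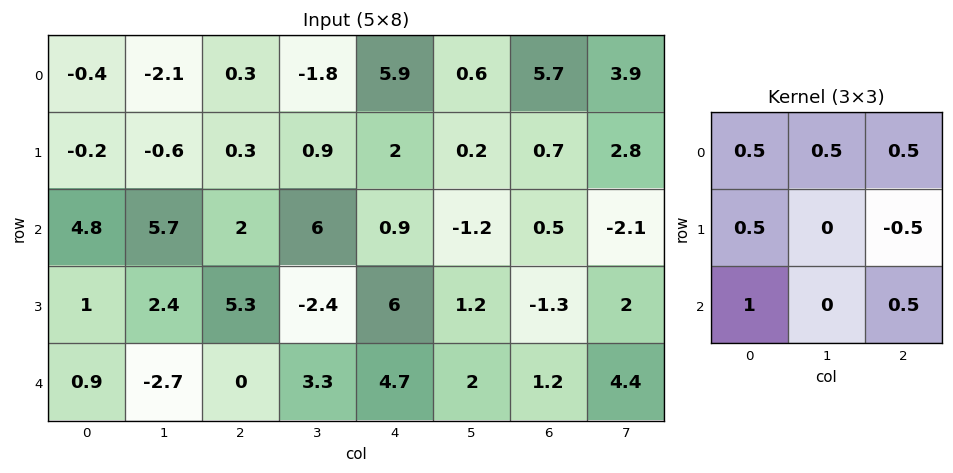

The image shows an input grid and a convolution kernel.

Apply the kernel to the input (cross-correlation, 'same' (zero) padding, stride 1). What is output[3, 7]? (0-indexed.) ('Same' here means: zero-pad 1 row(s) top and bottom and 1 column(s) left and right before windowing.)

The receptive field on the zero-padded input at this output position is [0.5 -2.1 0 / -1.3 2 0 / 1.2 4.4 0]. Elementwise product with the kernel and sum: 0.5·0.5 + -2.1·0.5 + 0·0.5 + -1.3·0.5 + 0·-0.5 + 1.2·1 + 0·0.5.

-0.25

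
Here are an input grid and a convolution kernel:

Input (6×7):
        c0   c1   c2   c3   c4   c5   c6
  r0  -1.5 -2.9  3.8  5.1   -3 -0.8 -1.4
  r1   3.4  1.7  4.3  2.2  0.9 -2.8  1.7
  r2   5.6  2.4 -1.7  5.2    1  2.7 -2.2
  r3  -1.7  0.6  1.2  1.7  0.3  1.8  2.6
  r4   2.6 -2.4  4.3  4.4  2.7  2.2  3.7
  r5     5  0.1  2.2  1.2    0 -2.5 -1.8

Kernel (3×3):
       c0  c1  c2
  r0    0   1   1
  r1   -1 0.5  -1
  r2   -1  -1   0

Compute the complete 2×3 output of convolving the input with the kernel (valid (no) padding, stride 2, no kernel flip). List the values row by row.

-13.95 -5.5 -9.9
1.3 -3.15 -6.4

Output[0,0]: The receptive field on the input at this output position is [-1.5 -2.9 3.8 / 3.4 1.7 4.3 / 5.6 2.4 -1.7]. Elementwise product with the kernel and sum: -2.9·1 + 3.8·1 + 3.4·-1 + 1.7·0.5 + 4.3·-1 + 5.6·-1 + 2.4·-1.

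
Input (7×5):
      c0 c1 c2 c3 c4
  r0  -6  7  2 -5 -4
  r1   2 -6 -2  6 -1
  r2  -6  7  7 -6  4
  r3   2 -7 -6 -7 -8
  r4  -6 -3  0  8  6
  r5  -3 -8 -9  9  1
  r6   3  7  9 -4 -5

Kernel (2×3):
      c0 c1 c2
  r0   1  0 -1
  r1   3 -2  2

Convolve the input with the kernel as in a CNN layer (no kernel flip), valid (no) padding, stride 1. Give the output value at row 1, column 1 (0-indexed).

-17

The receptive field on the input at this output position is [-6 -2 6 / 7 7 -6]. Elementwise product with the kernel and sum: -6·1 + 6·-1 + 7·3 + 7·-2 + -6·2.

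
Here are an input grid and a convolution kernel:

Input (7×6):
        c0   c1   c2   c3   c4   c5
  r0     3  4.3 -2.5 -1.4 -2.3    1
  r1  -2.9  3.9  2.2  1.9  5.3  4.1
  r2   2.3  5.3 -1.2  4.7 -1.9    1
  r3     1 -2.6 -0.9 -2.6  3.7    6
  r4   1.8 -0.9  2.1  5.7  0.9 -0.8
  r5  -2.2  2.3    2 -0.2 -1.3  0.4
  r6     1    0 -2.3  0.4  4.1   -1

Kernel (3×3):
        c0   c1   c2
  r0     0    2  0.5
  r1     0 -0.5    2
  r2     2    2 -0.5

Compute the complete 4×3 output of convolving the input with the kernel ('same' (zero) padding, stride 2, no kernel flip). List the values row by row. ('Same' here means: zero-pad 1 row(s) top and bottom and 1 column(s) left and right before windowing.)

Output[0,0]: The receptive field on the zero-padded input at this output position is [0 0 0 / 0 3 4.3 / 0 -2.9 3.9]. Elementwise product with the kernel and sum: 0·2 + 0·0.5 + 3·-0.5 + 4.3·2 + 0·2 + -2.9·2 + 3.9·-0.5.

-0.65 9.7 15.5
8.9 9.65 14.8
-7.55 15.95 5.15
-3.75 5.85 -6.45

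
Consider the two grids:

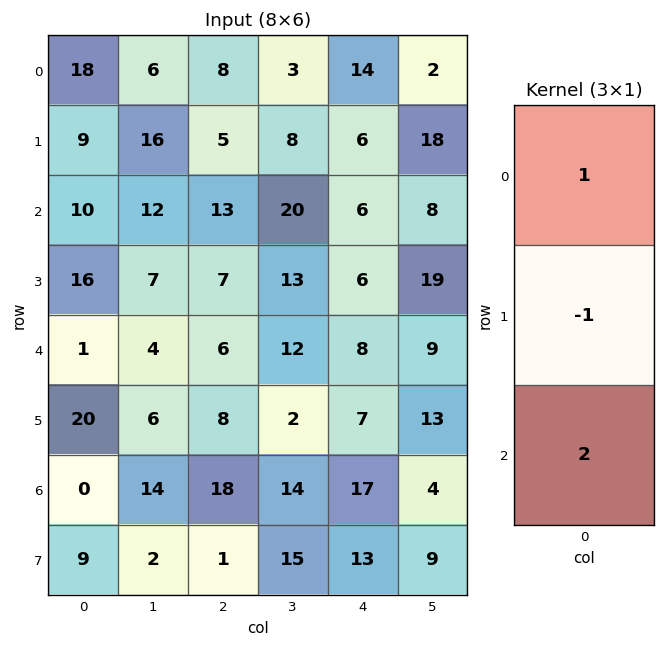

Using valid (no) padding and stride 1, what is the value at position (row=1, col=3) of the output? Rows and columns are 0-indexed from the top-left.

The receptive field on the input at this output position is [8 / 20 / 13]. Elementwise product with the kernel and sum: 8·1 + 20·-1 + 13·2.

14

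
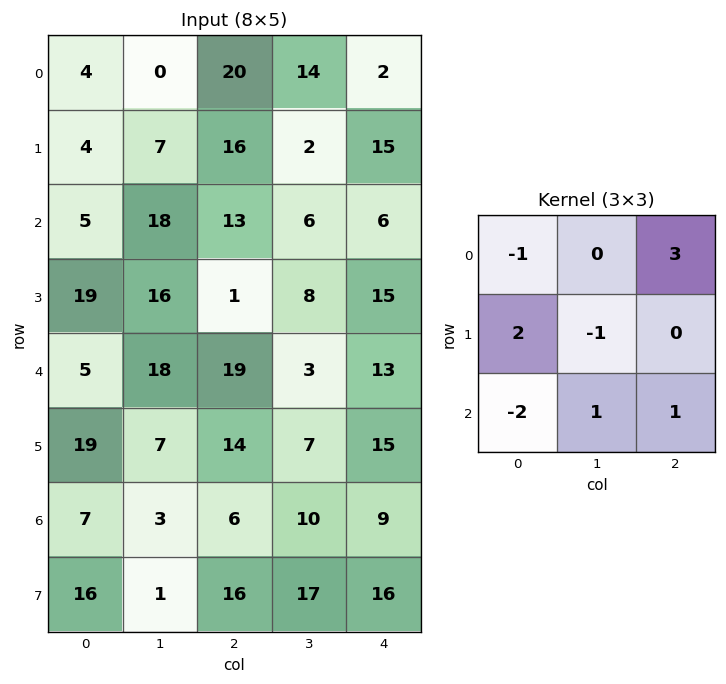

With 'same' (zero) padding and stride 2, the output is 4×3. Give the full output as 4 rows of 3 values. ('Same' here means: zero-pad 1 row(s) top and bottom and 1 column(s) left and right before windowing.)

7 -16 37
51 -1 3
69 32 -14
31 45 -14

Output[0,0]: The receptive field on the zero-padded input at this output position is [0 0 0 / 0 4 0 / 0 4 7]. Elementwise product with the kernel and sum: 0·-1 + 0·3 + 0·2 + 4·-1 + 0·-2 + 4·1 + 7·1.
Output[0,1]: The receptive field on the zero-padded input at this output position is [0 0 0 / 0 20 14 / 7 16 2]. Elementwise product with the kernel and sum: 0·-1 + 0·3 + 0·2 + 20·-1 + 7·-2 + 16·1 + 2·1.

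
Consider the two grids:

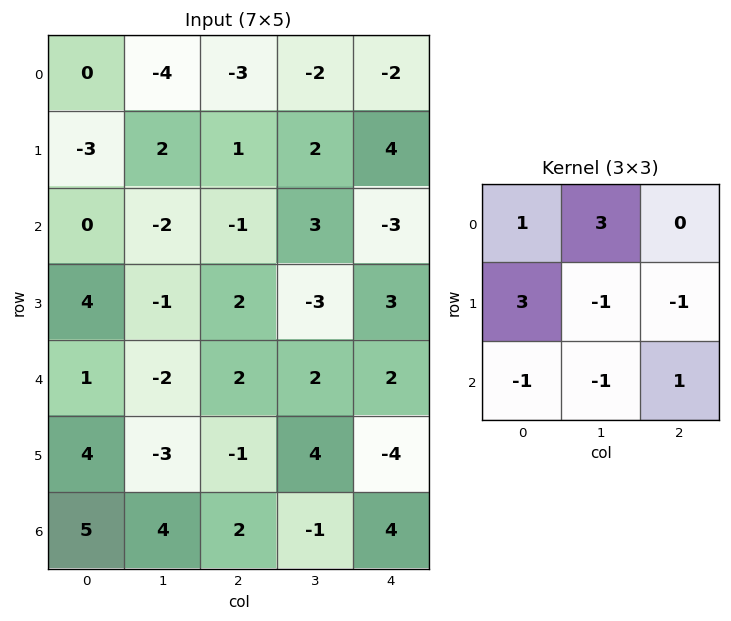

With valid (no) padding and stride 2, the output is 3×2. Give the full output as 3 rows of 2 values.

Output[0,0]: The receptive field on the input at this output position is [0 -4 -3 / -3 2 1 / 0 -2 -1]. Elementwise product with the kernel and sum: 0·1 + -4·3 + -3·3 + 2·-1 + 1·-1 + 0·-1 + -2·-1 + -1·1.
Output[0,1]: The receptive field on the input at this output position is [-3 -2 -2 / 1 2 4 / -1 3 -3]. Elementwise product with the kernel and sum: -3·1 + -2·3 + 1·3 + 2·-1 + 4·-1 + -1·-1 + 3·-1 + -3·1.

-23 -17
8 12
4 8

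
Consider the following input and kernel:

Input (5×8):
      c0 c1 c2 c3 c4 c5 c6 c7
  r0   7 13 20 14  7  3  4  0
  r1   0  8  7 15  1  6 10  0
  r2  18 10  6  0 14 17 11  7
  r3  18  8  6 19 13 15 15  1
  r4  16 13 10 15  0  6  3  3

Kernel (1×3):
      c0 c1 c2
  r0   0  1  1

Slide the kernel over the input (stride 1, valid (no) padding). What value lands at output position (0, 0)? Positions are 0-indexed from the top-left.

The receptive field on the input at this output position is [7 13 20]. Elementwise product with the kernel and sum: 13·1 + 20·1.

33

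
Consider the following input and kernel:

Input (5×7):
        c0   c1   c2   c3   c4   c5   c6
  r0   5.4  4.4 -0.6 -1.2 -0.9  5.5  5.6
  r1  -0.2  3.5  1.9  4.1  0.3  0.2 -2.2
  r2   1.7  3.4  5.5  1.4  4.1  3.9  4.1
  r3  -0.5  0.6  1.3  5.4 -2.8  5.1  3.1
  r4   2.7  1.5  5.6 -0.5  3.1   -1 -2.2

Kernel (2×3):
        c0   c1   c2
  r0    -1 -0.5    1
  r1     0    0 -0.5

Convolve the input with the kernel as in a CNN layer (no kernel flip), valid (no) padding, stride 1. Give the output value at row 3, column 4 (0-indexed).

4.45

The receptive field on the input at this output position is [-2.8 5.1 3.1 / 3.1 -1 -2.2]. Elementwise product with the kernel and sum: -2.8·-1 + 5.1·-0.5 + 3.1·1 + -2.2·-0.5.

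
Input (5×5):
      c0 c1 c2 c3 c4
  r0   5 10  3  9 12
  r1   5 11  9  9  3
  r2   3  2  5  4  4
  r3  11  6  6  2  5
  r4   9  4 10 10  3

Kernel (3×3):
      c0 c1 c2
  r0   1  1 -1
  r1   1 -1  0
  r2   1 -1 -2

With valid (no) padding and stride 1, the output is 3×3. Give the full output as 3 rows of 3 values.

Output[0,0]: The receptive field on the input at this output position is [5 10 3 / 5 11 9 / 3 2 5]. Elementwise product with the kernel and sum: 5·1 + 10·1 + 3·-1 + 5·1 + 11·-1 + 3·1 + 2·-1 + 5·-2.

-3 -5 -7
1 4 10
-10 -23 3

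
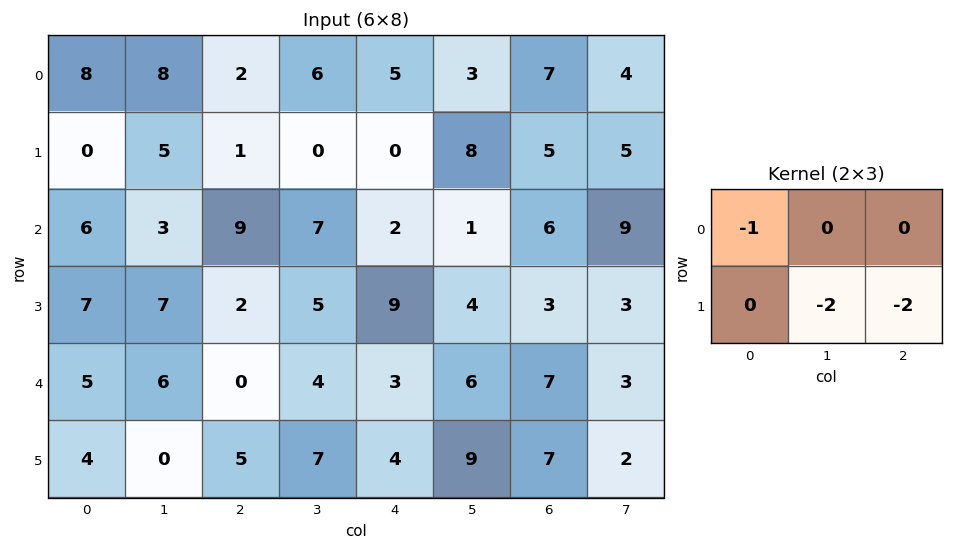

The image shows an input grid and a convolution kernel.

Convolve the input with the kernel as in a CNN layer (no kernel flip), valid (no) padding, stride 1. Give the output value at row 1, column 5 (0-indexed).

The receptive field on the input at this output position is [8 5 5 / 1 6 9]. Elementwise product with the kernel and sum: 8·-1 + 6·-2 + 9·-2.

-38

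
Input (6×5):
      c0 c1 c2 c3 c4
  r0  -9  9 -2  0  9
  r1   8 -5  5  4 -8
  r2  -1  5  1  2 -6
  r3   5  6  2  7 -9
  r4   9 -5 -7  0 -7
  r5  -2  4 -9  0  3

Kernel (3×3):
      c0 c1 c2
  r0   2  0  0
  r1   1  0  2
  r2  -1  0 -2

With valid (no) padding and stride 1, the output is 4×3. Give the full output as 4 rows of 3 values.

-1 12 -4
8 -21 15
12 35 7
25 3 -14

Output[0,0]: The receptive field on the input at this output position is [-9 9 -2 / 8 -5 5 / -1 5 1]. Elementwise product with the kernel and sum: -9·2 + 8·1 + 5·2 + -1·-1 + 1·-2.
Output[0,1]: The receptive field on the input at this output position is [9 -2 0 / -5 5 4 / 5 1 2]. Elementwise product with the kernel and sum: 9·2 + -5·1 + 4·2 + 5·-1 + 2·-2.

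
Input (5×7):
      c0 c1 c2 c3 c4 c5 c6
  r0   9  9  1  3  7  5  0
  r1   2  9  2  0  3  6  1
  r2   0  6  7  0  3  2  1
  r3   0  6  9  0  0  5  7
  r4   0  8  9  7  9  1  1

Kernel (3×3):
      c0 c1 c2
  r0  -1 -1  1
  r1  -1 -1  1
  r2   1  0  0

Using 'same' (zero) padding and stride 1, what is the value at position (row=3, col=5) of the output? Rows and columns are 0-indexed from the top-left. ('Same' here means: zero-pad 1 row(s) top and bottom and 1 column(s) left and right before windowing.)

7

The receptive field on the zero-padded input at this output position is [3 2 1 / 0 5 7 / 9 1 1]. Elementwise product with the kernel and sum: 3·-1 + 2·-1 + 1·1 + 0·-1 + 5·-1 + 7·1 + 9·1.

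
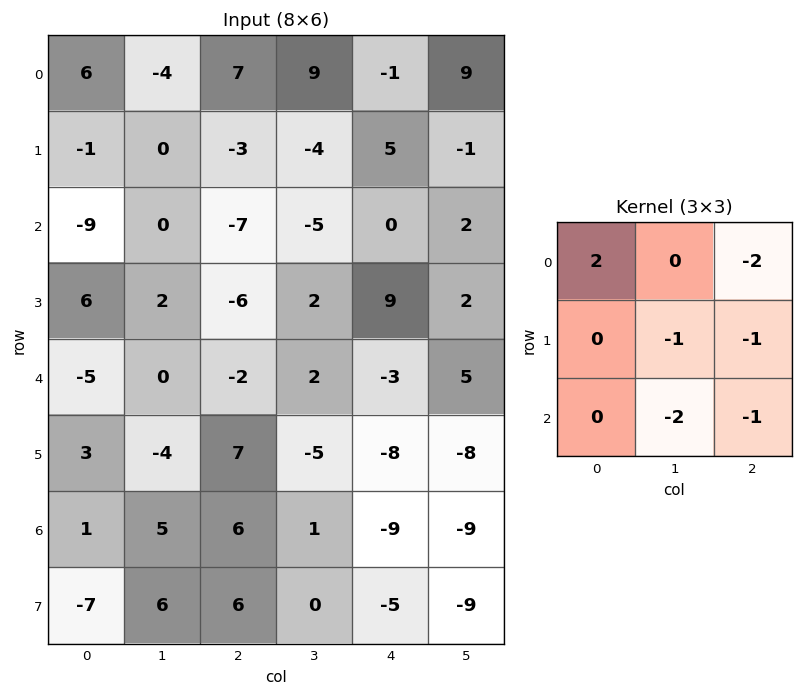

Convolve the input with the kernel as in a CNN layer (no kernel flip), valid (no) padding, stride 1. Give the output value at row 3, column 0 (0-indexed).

27

The receptive field on the input at this output position is [6 2 -6 / -5 0 -2 / 3 -4 7]. Elementwise product with the kernel and sum: 6·2 + -6·-2 + 0·-1 + -2·-1 + -4·-2 + 7·-1.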